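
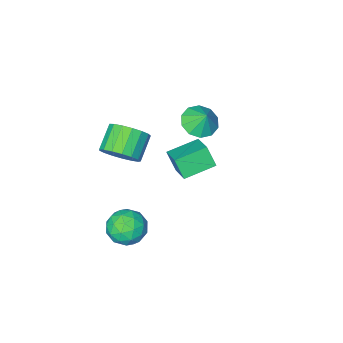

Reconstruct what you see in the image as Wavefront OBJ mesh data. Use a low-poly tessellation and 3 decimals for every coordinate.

v 3.58 -1.907 1.749
v 4.303 -2.463 2.134
v 3.343 -3.129 2.975
v 2.62 -2.573 2.591
v 4.289 -2.084 2.418
v 3.328 -2.75 3.259
v 4.112 -1.664 2.548
v 3.152 -2.33 3.39
v 3.813 -1.3 2.496
v 2.853 -1.966 3.337
v 3.461 -1.075 2.273
v 2.501 -1.741 3.114
v 3.137 -1.04 1.929
v 2.176 -1.706 2.771
v 2.913 -1.204 1.545
v 1.953 -1.87 2.386
v 2.843 -1.529 1.207
v 1.883 -2.195 2.048
v 2.941 -1.941 0.994
v 1.981 -2.607 1.835
v 3.186 -2.344 0.953
v 2.226 -3.01 1.795
v 3.521 -2.648 1.095
v 2.561 -3.314 1.937
v 3.87 -2.782 1.387
v 2.909 -3.448 2.229
v 4.152 -2.715 1.762
v 3.192 -3.381 2.603
v -2.108 -3.957 -0.339
v -1.25 -3.591 -0.567
v -2.112 -3.363 0.599
v -1.668 -3.236 -0.794
v -2.253 -3.156 -0.847
v -2.783 -3.383 -0.706
v -3.055 -3.829 -0.425
v -2.965 -4.324 -0.11
v -2.547 -4.679 0.117
v -1.962 -4.758 0.17
v -1.432 -4.532 0.029
v -1.16 -4.086 -0.252
v 3.684 -0.687 -3.91
v 4.443 -0.658 -3.198
v 2.897 -1.882 -3.022
v 3.656 -1.853 -2.31
v 3.006 -1.047 -2.411
v 3.492 -0.308 -2.96
v 3.848 -2.232 -3.26
v 4.334 -1.493 -3.809
v 4.544 -1.612 -2.797
v 4.024 -0.88 -2.272
v 3.316 -1.66 -3.948
v 2.796 -0.928 -3.423
v 4.132 -0.567 -3.632
v 3.208 -1.973 -2.588
v 2.825 -1.499 -2.647
v 3.271 -1.481 -2.229
v 3.573 -0.362 -3.492
v 4.019 -0.344 -3.074
v 3.175 -0.573 -2.611
v 3.321 -2.196 -3.146
v 3.767 -2.178 -2.728
v 4.069 -1.059 -3.991
v 4.515 -1.041 -3.573
v 4.165 -1.967 -3.609
v 4.638 -1.111 -2.978
v 4.176 -1.814 -2.455
v 4.289 -2.037 -3.014
v 4.574 -1.603 -3.337
v 4.332 -0.681 -2.669
v 3.87 -1.383 -2.147
v 3.487 -0.909 -2.206
v 3.773 -0.475 -2.529
v 4.392 -1.242 -2.433
v 3.47 -1.157 -4.073
v 3.008 -1.859 -3.551
v 3.567 -2.065 -3.691
v 3.853 -1.631 -4.014
v 3.164 -0.726 -3.765
v 2.702 -1.429 -3.242
v 2.766 -0.937 -2.883
v 3.051 -0.503 -3.206
v 2.948 -1.298 -3.787
v 0.353 0.34 1.757
v 0.494 -0.213 2.721
v 0.756 1.627 2.437
v 0.897 1.073 3.4
v 1.863 0.067 1.38
v 2.004 -0.487 2.343
v 2.266 1.353 2.059
v 2.407 0.8 3.023
f 2 1 5
f 2 5 3
f 3 5 6
f 3 6 4
f 5 1 7
f 5 7 6
f 6 7 8
f 6 8 4
f 7 1 9
f 7 9 8
f 8 9 10
f 8 10 4
f 9 1 11
f 9 11 10
f 10 11 12
f 10 12 4
f 11 1 13
f 11 13 12
f 12 13 14
f 12 14 4
f 13 1 15
f 13 15 14
f 14 15 16
f 14 16 4
f 15 1 17
f 15 17 16
f 16 17 18
f 16 18 4
f 17 1 19
f 17 19 18
f 18 19 20
f 18 20 4
f 19 1 21
f 19 21 20
f 20 21 22
f 20 22 4
f 21 1 23
f 21 23 22
f 22 23 24
f 22 24 4
f 23 1 25
f 23 25 24
f 24 25 26
f 24 26 4
f 25 1 27
f 25 27 26
f 26 27 28
f 26 28 4
f 27 1 2
f 27 2 28
f 28 2 3
f 28 3 4
f 30 29 32
f 30 32 31
f 32 29 33
f 32 33 31
f 33 29 34
f 33 34 31
f 34 29 35
f 34 35 31
f 35 29 36
f 35 36 31
f 36 29 37
f 36 37 31
f 37 29 38
f 37 38 31
f 38 29 39
f 38 39 31
f 39 29 40
f 39 40 31
f 40 29 30
f 40 30 31
f 41 78 57
f 78 52 81
f 57 81 46
f 78 81 57
f 41 57 53
f 57 46 58
f 53 58 42
f 57 58 53
f 41 53 62
f 53 42 63
f 62 63 48
f 53 63 62
f 41 62 74
f 62 48 77
f 74 77 51
f 62 77 74
f 41 74 78
f 74 51 82
f 78 82 52
f 74 82 78
f 42 58 69
f 58 46 72
f 69 72 50
f 58 72 69
f 46 81 59
f 81 52 80
f 59 80 45
f 81 80 59
f 52 82 79
f 82 51 75
f 79 75 43
f 82 75 79
f 51 77 76
f 77 48 64
f 76 64 47
f 77 64 76
f 48 63 68
f 63 42 65
f 68 65 49
f 63 65 68
f 44 70 56
f 70 50 71
f 56 71 45
f 70 71 56
f 44 56 54
f 56 45 55
f 54 55 43
f 56 55 54
f 44 54 61
f 54 43 60
f 61 60 47
f 54 60 61
f 44 61 66
f 61 47 67
f 66 67 49
f 61 67 66
f 44 66 70
f 66 49 73
f 70 73 50
f 66 73 70
f 45 71 59
f 71 50 72
f 59 72 46
f 71 72 59
f 43 55 79
f 55 45 80
f 79 80 52
f 55 80 79
f 47 60 76
f 60 43 75
f 76 75 51
f 60 75 76
f 49 67 68
f 67 47 64
f 68 64 48
f 67 64 68
f 50 73 69
f 73 49 65
f 69 65 42
f 73 65 69
f 84 86 83
f 87 84 83
f 83 86 85
f 85 87 83
f 84 90 86
f 88 84 87
f 88 90 84
f 86 90 85
f 89 87 85
f 85 90 89
f 89 88 87
f 90 88 89



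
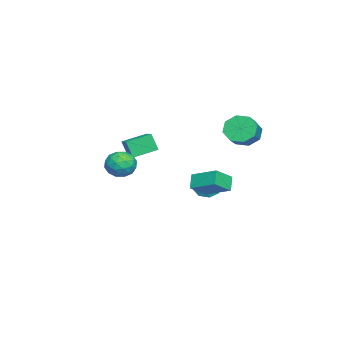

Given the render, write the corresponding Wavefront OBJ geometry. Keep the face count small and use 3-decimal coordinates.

v -3.263 3.646 1.121
v -2.833 3.205 0.346
v -1.666 3.154 1.024
v -2.097 3.594 1.799
v -2.782 3.96 0.316
v -1.615 3.909 0.993
v -3.013 4.531 0.757
v -1.846 4.48 1.434
v -3.391 4.584 1.411
v -2.224 4.532 2.089
v -3.694 4.086 1.896
v -2.527 4.035 2.574
v -3.745 3.331 1.927
v -2.578 3.28 2.604
v -3.514 2.76 1.486
v -2.347 2.709 2.163
v -3.136 2.708 0.831
v -1.969 2.656 1.509
v -3.545 -3.113 -1.465
v -3.657 -3.554 -0.344
v -4.498 -1.899 -1.082
v -4.611 -2.341 0.038
v -2.869 -2.659 -1.218
v -2.982 -3.101 -0.098
v -3.823 -1.446 -0.836
v -3.935 -1.887 0.285
v 3.282 2.184 0.223
v 3.813 3.615 0.849
v 2.398 2.833 -0.511
v 2.929 4.264 0.114
v 3.931 2.256 -0.494
v 4.462 3.687 0.131
v 3.047 2.905 -1.229
v 3.578 4.336 -0.603
v 1.32 -1.842 0.271
v 1.861 -1.191 -0.128
v 2.539 -2.709 0.508
v 3.08 -2.058 0.109
v 2.679 -1.889 0.938
v 1.926 -1.354 0.791
v 2.474 -2.546 -0.411
v 1.721 -2.011 -0.558
v 2.574 -1.626 -0.55
v 2.701 -1.22 0.284
v 1.699 -2.68 0.096
v 1.826 -2.274 0.93
v 1.484 -1.441 0.051
v 2.916 -2.459 0.329
v 2.681 -2.36 0.816
v 2.999 -1.977 0.582
v 1.522 -1.536 0.591
v 1.839 -1.153 0.356
v 2.32 -1.564 0.983
v 2.561 -2.747 0.024
v 2.878 -2.364 -0.211
v 1.401 -1.923 -0.202
v 1.719 -1.54 -0.436
v 2.08 -2.336 -0.603
v 2.22 -1.314 -0.432
v 2.937 -1.823 -0.293
v 2.581 -2.11 -0.598
v 2.138 -1.796 -0.684
v 2.295 -1.075 0.058
v 3.011 -1.584 0.197
v 2.776 -1.485 0.684
v 2.333 -1.17 0.598
v 2.714 -1.331 -0.19
v 1.389 -2.316 0.183
v 2.105 -2.825 0.322
v 2.067 -2.73 -0.218
v 1.624 -2.415 -0.304
v 1.463 -2.077 0.673
v 2.18 -2.586 0.812
v 2.262 -2.104 1.064
v 1.819 -1.79 0.978
v 1.686 -2.569 0.57
v -3.269 1.502 -3.312
v -2.705 1.164 -3.767
v -2.511 1.658 -2.488
v -2.74 1.77 -3.849
v -3.085 2.219 -3.616
v -3.538 2.248 -3.205
v -3.833 1.841 -2.856
v -3.798 1.235 -2.774
v -3.453 0.786 -3.007
v -3 0.757 -3.419
f 2 1 5
f 2 5 3
f 3 5 6
f 3 6 4
f 5 1 7
f 5 7 6
f 6 7 8
f 6 8 4
f 7 1 9
f 7 9 8
f 8 9 10
f 8 10 4
f 9 1 11
f 9 11 10
f 10 11 12
f 10 12 4
f 11 1 13
f 11 13 12
f 12 13 14
f 12 14 4
f 13 1 15
f 13 15 14
f 14 15 16
f 14 16 4
f 15 1 17
f 15 17 16
f 16 17 18
f 16 18 4
f 17 1 2
f 17 2 18
f 18 2 3
f 18 3 4
f 20 22 19
f 23 20 19
f 19 22 21
f 21 23 19
f 20 26 22
f 24 20 23
f 24 26 20
f 22 26 21
f 25 23 21
f 21 26 25
f 25 24 23
f 26 24 25
f 28 30 27
f 31 28 27
f 27 30 29
f 29 31 27
f 28 34 30
f 32 28 31
f 32 34 28
f 30 34 29
f 33 31 29
f 29 34 33
f 33 32 31
f 34 32 33
f 35 72 51
f 72 46 75
f 51 75 40
f 72 75 51
f 35 51 47
f 51 40 52
f 47 52 36
f 51 52 47
f 35 47 56
f 47 36 57
f 56 57 42
f 47 57 56
f 35 56 68
f 56 42 71
f 68 71 45
f 56 71 68
f 35 68 72
f 68 45 76
f 72 76 46
f 68 76 72
f 36 52 63
f 52 40 66
f 63 66 44
f 52 66 63
f 40 75 53
f 75 46 74
f 53 74 39
f 75 74 53
f 46 76 73
f 76 45 69
f 73 69 37
f 76 69 73
f 45 71 70
f 71 42 58
f 70 58 41
f 71 58 70
f 42 57 62
f 57 36 59
f 62 59 43
f 57 59 62
f 38 64 50
f 64 44 65
f 50 65 39
f 64 65 50
f 38 50 48
f 50 39 49
f 48 49 37
f 50 49 48
f 38 48 55
f 48 37 54
f 55 54 41
f 48 54 55
f 38 55 60
f 55 41 61
f 60 61 43
f 55 61 60
f 38 60 64
f 60 43 67
f 64 67 44
f 60 67 64
f 39 65 53
f 65 44 66
f 53 66 40
f 65 66 53
f 37 49 73
f 49 39 74
f 73 74 46
f 49 74 73
f 41 54 70
f 54 37 69
f 70 69 45
f 54 69 70
f 43 61 62
f 61 41 58
f 62 58 42
f 61 58 62
f 44 67 63
f 67 43 59
f 63 59 36
f 67 59 63
f 78 77 80
f 78 80 79
f 80 77 81
f 80 81 79
f 81 77 82
f 81 82 79
f 82 77 83
f 82 83 79
f 83 77 84
f 83 84 79
f 84 77 85
f 84 85 79
f 85 77 86
f 85 86 79
f 86 77 78
f 86 78 79



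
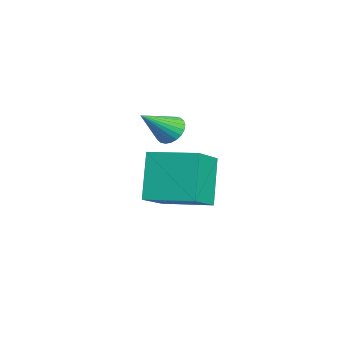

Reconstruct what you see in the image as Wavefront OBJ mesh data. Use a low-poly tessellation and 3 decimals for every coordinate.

v -0.977 3.27 0.979
v -0.638 2.684 1.24
v -1.922 2.616 0.74
v -1.583 2.03 1.001
v -1.786 2.562 1.451
v -1.202 2.966 1.599
v -1.358 2.334 0.381
v -0.774 2.738 0.529
v -0.873 2.106 0.87
v -1.138 2.246 1.531
v -1.422 3.054 0.449
v -1.687 3.194 1.11
v 0.492 1.503 2.548
v 1.902 0.622 3.489
v 1.379 3.157 2.768
v 2.789 2.277 3.709
v 1.491 1.203 0.771
v 2.901 0.323 1.712
v 2.378 2.858 0.991
v 3.788 1.977 1.932
v -1.381 1.961 3.035
v -0.829 1.899 2.661
v -0.799 0.799 4.085
v -0.756 2.087 2.828
v -0.779 2.255 3.027
v -0.893 2.378 3.227
v -1.082 2.438 3.398
v -1.316 2.425 3.514
v -1.56 2.342 3.556
v -1.777 2.2 3.52
v -1.933 2.022 3.41
v -2.006 1.835 3.243
v -1.983 1.667 3.044
v -1.869 1.543 2.844
v -1.68 1.483 2.673
v -1.446 1.496 2.557
v -1.202 1.58 2.514
v -0.985 1.721 2.551
f 1 12 6
f 1 6 2
f 1 2 8
f 1 8 11
f 1 11 12
f 2 6 10
f 6 12 5
f 12 11 3
f 11 8 7
f 8 2 9
f 4 10 5
f 4 5 3
f 4 3 7
f 4 7 9
f 4 9 10
f 5 10 6
f 3 5 12
f 7 3 11
f 9 7 8
f 10 9 2
f 14 16 13
f 17 14 13
f 13 16 15
f 15 17 13
f 14 20 16
f 18 14 17
f 18 20 14
f 16 20 15
f 19 17 15
f 15 20 19
f 19 18 17
f 20 18 19
f 22 21 24
f 22 24 23
f 24 21 25
f 24 25 23
f 25 21 26
f 25 26 23
f 26 21 27
f 26 27 23
f 27 21 28
f 27 28 23
f 28 21 29
f 28 29 23
f 29 21 30
f 29 30 23
f 30 21 31
f 30 31 23
f 31 21 32
f 31 32 23
f 32 21 33
f 32 33 23
f 33 21 34
f 33 34 23
f 34 21 35
f 34 35 23
f 35 21 36
f 35 36 23
f 36 21 37
f 36 37 23
f 37 21 38
f 37 38 23
f 38 21 22
f 38 22 23



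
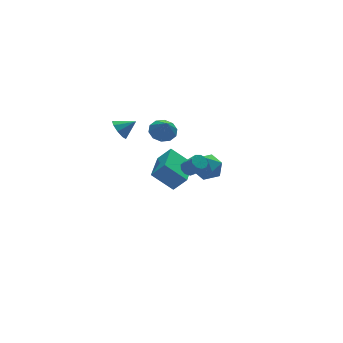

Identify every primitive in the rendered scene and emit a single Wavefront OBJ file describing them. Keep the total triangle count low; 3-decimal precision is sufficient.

v 3.552 -0.703 0.288
v 3.884 -1.09 1.122
v 2.836 -2.07 -0.062
v 3.168 -2.457 0.772
v 2.486 -1.757 0.796
v 2.928 -0.912 1.012
v 3.792 -2.248 0.048
v 4.234 -1.403 0.264
v 4.032 -2.045 0.974
v 3.225 -1.742 1.436
v 3.495 -1.418 -0.376
v 2.688 -1.115 0.086
v 2.192 3.386 -3.071
v 2.867 2.904 -2.096
v 3.481 5.107 -3.112
v 4.155 4.625 -2.137
v 3.265 2.555 -4.223
v 3.939 2.073 -3.248
v 4.553 4.276 -4.264
v 5.228 3.794 -3.289
v 2.644 2.674 1.216
v 3.494 2.49 1.172
v 2.556 2.006 2.304
v 3.437 2.948 1.448
v 3.077 3.301 1.636
v 2.552 3.415 1.663
v 2.062 3.245 1.519
v 1.795 2.857 1.259
v 1.852 2.4 0.983
v 2.212 2.047 0.796
v 2.737 1.933 0.769
v 3.226 2.102 0.913
v -0.241 2.53 2.312
v 0.138 2.42 1.662
v 0.701 2.25 2.908
v 0.188 2.914 1.815
v 0.037 3.229 2.201
v -0.244 3.216 2.638
v -0.524 2.883 2.923
v -0.671 2.384 2.921
v -0.617 1.954 2.634
v -0.387 1.793 2.196
v -0.089 1.977 1.812
v 1.173 -3.428 2.369
v 1.651 -3.222 2.373
v 1.964 -3.965 3.315
v 1.487 -4.172 3.311
v 1.437 -3.038 2.59
v 1.75 -3.781 3.532
v 1.1 -3.037 2.703
v 1.413 -3.78 3.645
v 0.797 -3.218 2.66
v 1.11 -3.962 3.602
v 0.671 -3.499 2.481
v 0.984 -4.242 3.423
v 0.779 -3.746 2.249
v 1.092 -4.489 3.191
v 1.073 -3.845 2.074
v 1.386 -4.588 3.016
v 1.413 -3.749 2.037
v 1.726 -4.492 2.979
v 1.641 -3.503 2.155
v 1.954 -4.246 3.097
f 1 12 6
f 1 6 2
f 1 2 8
f 1 8 11
f 1 11 12
f 2 6 10
f 6 12 5
f 12 11 3
f 11 8 7
f 8 2 9
f 4 10 5
f 4 5 3
f 4 3 7
f 4 7 9
f 4 9 10
f 5 10 6
f 3 5 12
f 7 3 11
f 9 7 8
f 10 9 2
f 14 16 13
f 17 14 13
f 13 16 15
f 15 17 13
f 14 20 16
f 18 14 17
f 18 20 14
f 16 20 15
f 19 17 15
f 15 20 19
f 19 18 17
f 20 18 19
f 22 21 24
f 22 24 23
f 24 21 25
f 24 25 23
f 25 21 26
f 25 26 23
f 26 21 27
f 26 27 23
f 27 21 28
f 27 28 23
f 28 21 29
f 28 29 23
f 29 21 30
f 29 30 23
f 30 21 31
f 30 31 23
f 31 21 32
f 31 32 23
f 32 21 22
f 32 22 23
f 34 33 36
f 34 36 35
f 36 33 37
f 36 37 35
f 37 33 38
f 37 38 35
f 38 33 39
f 38 39 35
f 39 33 40
f 39 40 35
f 40 33 41
f 40 41 35
f 41 33 42
f 41 42 35
f 42 33 43
f 42 43 35
f 43 33 34
f 43 34 35
f 45 44 48
f 45 48 46
f 46 48 49
f 46 49 47
f 48 44 50
f 48 50 49
f 49 50 51
f 49 51 47
f 50 44 52
f 50 52 51
f 51 52 53
f 51 53 47
f 52 44 54
f 52 54 53
f 53 54 55
f 53 55 47
f 54 44 56
f 54 56 55
f 55 56 57
f 55 57 47
f 56 44 58
f 56 58 57
f 57 58 59
f 57 59 47
f 58 44 60
f 58 60 59
f 59 60 61
f 59 61 47
f 60 44 62
f 60 62 61
f 61 62 63
f 61 63 47
f 62 44 45
f 62 45 63
f 63 45 46
f 63 46 47



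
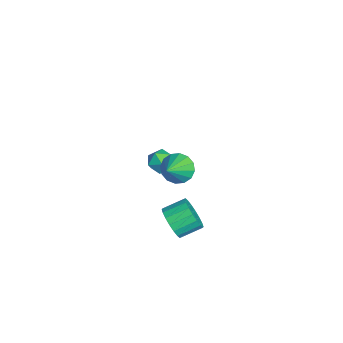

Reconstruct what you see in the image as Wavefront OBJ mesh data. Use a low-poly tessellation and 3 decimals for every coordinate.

v 3.01 0.808 3.561
v 3.528 1.375 3.302
v 4.07 0.232 4.419
v 3.345 1.542 3.64
v 3.073 1.512 3.958
v 2.783 1.294 4.169
v 2.555 0.946 4.217
v 2.448 0.561 4.09
v 2.492 0.242 3.821
v 2.675 0.075 3.482
v 2.948 0.105 3.165
v 3.237 0.323 2.954
v 3.466 0.671 2.906
v 3.572 1.056 3.033
v 1.937 0.613 -1.509
v 2.31 0.325 -0.742
v 2.117 1.4 -0.245
v 1.743 1.687 -1.011
v 2.623 0.474 -0.944
v 2.43 1.549 -0.446
v 2.8 0.651 -1.257
v 2.607 1.726 -0.759
v 2.805 0.82 -1.62
v 2.612 1.895 -1.122
v 2.639 0.948 -1.961
v 2.446 2.023 -1.463
v 2.333 1.01 -2.212
v 2.14 2.084 -1.715
v 1.949 0.993 -2.325
v 1.756 2.067 -1.827
v 1.563 0.9 -2.275
v 1.37 1.975 -1.778
v 1.25 0.751 -2.074
v 1.057 1.826 -1.576
v 1.073 0.574 -1.761
v 0.88 1.649 -1.263
v 1.068 0.405 -1.398
v 0.875 1.48 -0.9
v 1.234 0.277 -1.057
v 1.041 1.352 -0.559
v 1.54 0.216 -0.805
v 1.347 1.29 -0.308
v 1.924 0.233 -0.693
v 1.731 1.307 -0.195
v -3.601 0.645 -1.055
v -2.941 1.01 -0.915
v -3.079 0.07 -2.025
v -2.419 0.435 -1.885
v -2.67 -0.102 -1.398
v -2.993 0.253 -0.799
v -3.027 0.827 -2.141
v -3.35 1.182 -1.542
v -2.586 1.123 -1.587
v -2.365 0.548 -1.127
v -3.655 0.532 -1.813
v -3.434 -0.043 -1.353
f 2 1 4
f 2 4 3
f 4 1 5
f 4 5 3
f 5 1 6
f 5 6 3
f 6 1 7
f 6 7 3
f 7 1 8
f 7 8 3
f 8 1 9
f 8 9 3
f 9 1 10
f 9 10 3
f 10 1 11
f 10 11 3
f 11 1 12
f 11 12 3
f 12 1 13
f 12 13 3
f 13 1 14
f 13 14 3
f 14 1 2
f 14 2 3
f 16 15 19
f 16 19 17
f 17 19 20
f 17 20 18
f 19 15 21
f 19 21 20
f 20 21 22
f 20 22 18
f 21 15 23
f 21 23 22
f 22 23 24
f 22 24 18
f 23 15 25
f 23 25 24
f 24 25 26
f 24 26 18
f 25 15 27
f 25 27 26
f 26 27 28
f 26 28 18
f 27 15 29
f 27 29 28
f 28 29 30
f 28 30 18
f 29 15 31
f 29 31 30
f 30 31 32
f 30 32 18
f 31 15 33
f 31 33 32
f 32 33 34
f 32 34 18
f 33 15 35
f 33 35 34
f 34 35 36
f 34 36 18
f 35 15 37
f 35 37 36
f 36 37 38
f 36 38 18
f 37 15 39
f 37 39 38
f 38 39 40
f 38 40 18
f 39 15 41
f 39 41 40
f 40 41 42
f 40 42 18
f 41 15 43
f 41 43 42
f 42 43 44
f 42 44 18
f 43 15 16
f 43 16 44
f 44 16 17
f 44 17 18
f 45 56 50
f 45 50 46
f 45 46 52
f 45 52 55
f 45 55 56
f 46 50 54
f 50 56 49
f 56 55 47
f 55 52 51
f 52 46 53
f 48 54 49
f 48 49 47
f 48 47 51
f 48 51 53
f 48 53 54
f 49 54 50
f 47 49 56
f 51 47 55
f 53 51 52
f 54 53 46



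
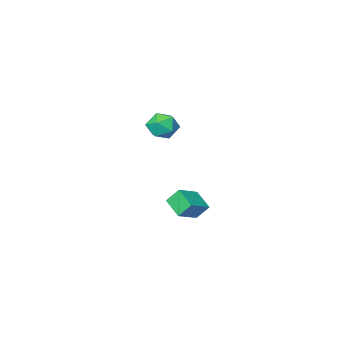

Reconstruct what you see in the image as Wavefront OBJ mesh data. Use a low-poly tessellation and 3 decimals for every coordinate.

v 1.066 4.191 3.656
v 1.596 4.269 4.56
v 2.324 3.251 3
v 2.854 3.329 3.904
v 1.969 2.763 3.861
v 1.192 3.344 4.266
v 2.728 4.176 3.294
v 1.951 4.757 3.699
v 2.624 4.26 4.337
v 2.154 3.387 4.687
v 1.766 4.133 2.873
v 1.296 3.26 3.223
v -1.166 1.098 -4.28
v -1.745 1.605 -3.333
v -1.169 2.445 -5.004
v -1.748 2.953 -4.058
v 0.348 1.487 -3.562
v -0.231 1.995 -2.616
v 0.345 2.835 -4.287
v -0.234 3.342 -3.34
f 1 12 6
f 1 6 2
f 1 2 8
f 1 8 11
f 1 11 12
f 2 6 10
f 6 12 5
f 12 11 3
f 11 8 7
f 8 2 9
f 4 10 5
f 4 5 3
f 4 3 7
f 4 7 9
f 4 9 10
f 5 10 6
f 3 5 12
f 7 3 11
f 9 7 8
f 10 9 2
f 14 16 13
f 17 14 13
f 13 16 15
f 15 17 13
f 14 20 16
f 18 14 17
f 18 20 14
f 16 20 15
f 19 17 15
f 15 20 19
f 19 18 17
f 20 18 19



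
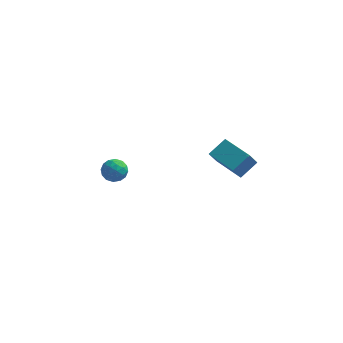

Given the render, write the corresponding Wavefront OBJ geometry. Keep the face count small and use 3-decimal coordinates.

v 1.38 0.513 3.04
v 1.126 0.115 3.759
v 1.94 1.171 3.602
v 1.686 0.772 4.32
v 2.614 -0.452 2.94
v 2.36 -0.851 3.658
v 3.174 0.205 3.501
v 2.92 -0.193 4.22
v -3.582 2.121 0.716
v -3.012 1.958 0.472
v -3.728 1.142 1.028
v -3.158 0.979 0.784
v -3.189 1.358 1.3
v -3.099 1.963 1.107
v -3.641 1.137 0.393
v -3.551 1.742 0.2
v -3.048 1.35 0.272
v -2.769 1.487 0.833
v -3.971 1.613 0.667
v -3.692 1.75 1.228
v -3.284 2.125 0.567
v -3.456 0.975 0.933
v -3.474 1.197 1.237
v -3.139 1.102 1.093
v -3.335 2.129 0.94
v -3 2.033 0.797
v -3.104 1.68 1.283
v -3.74 1.067 0.703
v -3.405 0.971 0.56
v -3.601 1.998 0.407
v -3.266 1.903 0.263
v -3.636 1.42 0.217
v -2.971 1.672 0.305
v -3.056 1.097 0.489
v -3.34 1.189 0.259
v -3.287 1.545 0.146
v -2.806 1.753 0.635
v -2.892 1.177 0.818
v -2.91 1.4 1.122
v -2.857 1.756 1.009
v -2.828 1.395 0.518
v -3.848 1.923 0.682
v -3.934 1.347 0.865
v -3.883 1.344 0.491
v -3.83 1.7 0.378
v -3.684 2.003 1.011
v -3.769 1.428 1.195
v -3.453 1.555 1.354
v -3.4 1.911 1.241
v -3.912 1.705 0.982
f 2 4 1
f 5 2 1
f 1 4 3
f 3 5 1
f 2 8 4
f 6 2 5
f 6 8 2
f 4 8 3
f 7 5 3
f 3 8 7
f 7 6 5
f 8 6 7
f 9 46 25
f 46 20 49
f 25 49 14
f 46 49 25
f 9 25 21
f 25 14 26
f 21 26 10
f 25 26 21
f 9 21 30
f 21 10 31
f 30 31 16
f 21 31 30
f 9 30 42
f 30 16 45
f 42 45 19
f 30 45 42
f 9 42 46
f 42 19 50
f 46 50 20
f 42 50 46
f 10 26 37
f 26 14 40
f 37 40 18
f 26 40 37
f 14 49 27
f 49 20 48
f 27 48 13
f 49 48 27
f 20 50 47
f 50 19 43
f 47 43 11
f 50 43 47
f 19 45 44
f 45 16 32
f 44 32 15
f 45 32 44
f 16 31 36
f 31 10 33
f 36 33 17
f 31 33 36
f 12 38 24
f 38 18 39
f 24 39 13
f 38 39 24
f 12 24 22
f 24 13 23
f 22 23 11
f 24 23 22
f 12 22 29
f 22 11 28
f 29 28 15
f 22 28 29
f 12 29 34
f 29 15 35
f 34 35 17
f 29 35 34
f 12 34 38
f 34 17 41
f 38 41 18
f 34 41 38
f 13 39 27
f 39 18 40
f 27 40 14
f 39 40 27
f 11 23 47
f 23 13 48
f 47 48 20
f 23 48 47
f 15 28 44
f 28 11 43
f 44 43 19
f 28 43 44
f 17 35 36
f 35 15 32
f 36 32 16
f 35 32 36
f 18 41 37
f 41 17 33
f 37 33 10
f 41 33 37



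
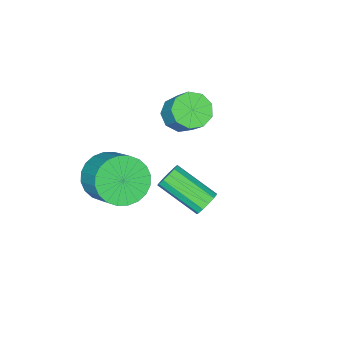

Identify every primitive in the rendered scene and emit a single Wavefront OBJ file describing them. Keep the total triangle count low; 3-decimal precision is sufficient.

v 3.005 -3.177 -2.805
v 3.636 -2.829 -3.514
v 4.046 -1.636 -2.563
v 3.415 -1.983 -1.855
v 3.303 -2.64 -3.607
v 3.714 -1.447 -2.657
v 2.925 -2.532 -3.579
v 3.336 -1.339 -2.628
v 2.559 -2.523 -3.433
v 2.97 -1.33 -2.482
v 2.261 -2.613 -3.192
v 2.672 -1.42 -2.241
v 2.076 -2.788 -2.891
v 2.487 -1.595 -1.94
v 2.033 -3.023 -2.578
v 2.443 -1.83 -1.627
v 2.137 -3.282 -2.299
v 2.548 -2.088 -1.348
v 2.374 -3.524 -2.097
v 2.784 -2.331 -1.146
v 2.706 -3.713 -2.003
v 3.117 -2.52 -1.053
v 3.084 -3.821 -2.032
v 3.495 -2.628 -1.081
v 3.45 -3.83 -2.178
v 3.861 -2.637 -1.227
v 3.748 -3.74 -2.419
v 4.159 -2.547 -1.468
v 3.933 -3.565 -2.72
v 4.344 -2.372 -1.769
v 3.977 -3.33 -3.033
v 4.387 -2.137 -2.082
v 3.872 -3.072 -3.312
v 4.283 -1.878 -2.361
v 0.091 -2.509 -0.774
v 0.827 -2.545 -0.959
v 1.105 -1.747 -0.011
v 0.369 -1.711 0.174
v 0.598 -2.157 -1.218
v 0.875 -1.359 -0.27
v 0.131 -1.934 -1.27
v 0.409 -1.136 -0.321
v -0.354 -1.98 -1.089
v -0.077 -1.182 -0.141
v -0.631 -2.273 -0.761
v -0.354 -1.475 0.187
v -0.57 -2.677 -0.439
v -0.293 -1.879 0.509
v -0.2 -3.002 -0.274
v 0.078 -2.204 0.674
v 0.307 -3.096 -0.343
v 0.585 -2.299 0.605
v 0.713 -2.916 -0.614
v 0.99 -2.118 0.335
v 3.025 1.583 -0.76
v 3.443 1.533 -1.047
v 3.834 0.107 -0.227
v 3.415 0.157 0.06
v 3.521 1.686 -0.816
v 3.912 0.261 0.003
v 3.441 1.807 -0.568
v 3.831 0.382 0.252
v 3.228 1.856 -0.381
v 3.619 0.431 0.439
v 2.951 1.819 -0.314
v 3.342 0.394 0.506
v 2.698 1.707 -0.389
v 3.089 0.281 0.431
v 2.548 1.555 -0.581
v 2.939 0.13 0.239
v 2.549 1.412 -0.83
v 2.94 -0.013 -0.011
v 2.702 1.323 -1.057
v 3.092 -0.102 -0.237
v 2.957 1.317 -1.19
v 3.347 -0.109 -0.37
v 3.233 1.395 -1.186
v 3.624 -0.03 -0.366
f 2 1 5
f 2 5 3
f 3 5 6
f 3 6 4
f 5 1 7
f 5 7 6
f 6 7 8
f 6 8 4
f 7 1 9
f 7 9 8
f 8 9 10
f 8 10 4
f 9 1 11
f 9 11 10
f 10 11 12
f 10 12 4
f 11 1 13
f 11 13 12
f 12 13 14
f 12 14 4
f 13 1 15
f 13 15 14
f 14 15 16
f 14 16 4
f 15 1 17
f 15 17 16
f 16 17 18
f 16 18 4
f 17 1 19
f 17 19 18
f 18 19 20
f 18 20 4
f 19 1 21
f 19 21 20
f 20 21 22
f 20 22 4
f 21 1 23
f 21 23 22
f 22 23 24
f 22 24 4
f 23 1 25
f 23 25 24
f 24 25 26
f 24 26 4
f 25 1 27
f 25 27 26
f 26 27 28
f 26 28 4
f 27 1 29
f 27 29 28
f 28 29 30
f 28 30 4
f 29 1 31
f 29 31 30
f 30 31 32
f 30 32 4
f 31 1 33
f 31 33 32
f 32 33 34
f 32 34 4
f 33 1 2
f 33 2 34
f 34 2 3
f 34 3 4
f 36 35 39
f 36 39 37
f 37 39 40
f 37 40 38
f 39 35 41
f 39 41 40
f 40 41 42
f 40 42 38
f 41 35 43
f 41 43 42
f 42 43 44
f 42 44 38
f 43 35 45
f 43 45 44
f 44 45 46
f 44 46 38
f 45 35 47
f 45 47 46
f 46 47 48
f 46 48 38
f 47 35 49
f 47 49 48
f 48 49 50
f 48 50 38
f 49 35 51
f 49 51 50
f 50 51 52
f 50 52 38
f 51 35 53
f 51 53 52
f 52 53 54
f 52 54 38
f 53 35 36
f 53 36 54
f 54 36 37
f 54 37 38
f 56 55 59
f 56 59 57
f 57 59 60
f 57 60 58
f 59 55 61
f 59 61 60
f 60 61 62
f 60 62 58
f 61 55 63
f 61 63 62
f 62 63 64
f 62 64 58
f 63 55 65
f 63 65 64
f 64 65 66
f 64 66 58
f 65 55 67
f 65 67 66
f 66 67 68
f 66 68 58
f 67 55 69
f 67 69 68
f 68 69 70
f 68 70 58
f 69 55 71
f 69 71 70
f 70 71 72
f 70 72 58
f 71 55 73
f 71 73 72
f 72 73 74
f 72 74 58
f 73 55 75
f 73 75 74
f 74 75 76
f 74 76 58
f 75 55 77
f 75 77 76
f 76 77 78
f 76 78 58
f 77 55 56
f 77 56 78
f 78 56 57
f 78 57 58



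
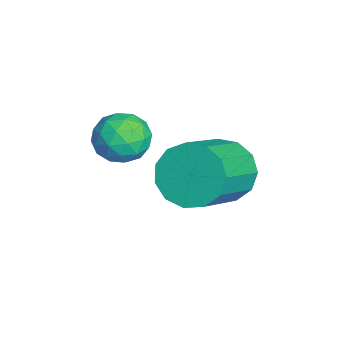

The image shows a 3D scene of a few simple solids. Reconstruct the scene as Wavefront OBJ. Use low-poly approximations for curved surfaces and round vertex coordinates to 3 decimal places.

v -1.219 2.492 -1.605
v -0.678 2.283 -2.528
v 0.88 1.239 -1.378
v 0.339 1.448 -0.455
v -0.469 2.823 -2.322
v 1.09 1.779 -1.173
v -0.497 3.257 -1.889
v 1.062 2.213 -0.74
v -0.755 3.449 -1.365
v 0.804 2.405 -0.216
v -1.16 3.336 -0.918
v 0.398 2.292 0.231
v -1.584 2.956 -0.688
v -0.026 1.912 0.461
v -1.892 2.428 -0.75
v -0.334 1.384 0.4
v -1.987 1.921 -1.082
v -0.428 0.877 0.067
v -1.838 1.595 -1.581
v -0.279 0.551 -0.432
v -1.492 1.553 -2.087
v 0.067 0.509 -0.938
v -1.06 1.81 -2.44
v 0.499 0.766 -1.291
v -1.236 0.351 0.623
v -0.498 0.382 0.1
v -1.362 -1.082 0.36
v -0.624 -1.051 -0.163
v -0.55 -0.937 0.731
v -0.472 -0.051 0.894
v -1.388 -0.649 -0.434
v -1.31 0.237 -0.271
v -0.592 -0.236 -0.553
v -0.075 -0.414 0.167
v -1.785 -0.286 0.293
v -1.268 -0.464 1.013
v -0.856 0.493 0.385
v -1.004 -1.193 0.075
v -0.961 -1.125 0.601
v -0.527 -1.107 0.294
v -0.841 0.238 0.851
v -0.407 0.256 0.544
v -0.438 -0.519 0.915
v -1.453 -0.956 -0.084
v -1.019 -0.938 -0.391
v -1.333 0.407 0.166
v -0.899 0.425 -0.141
v -1.422 -0.181 -0.455
v -0.478 0.147 -0.306
v -0.552 -0.695 -0.461
v -1 -0.459 -0.62
v -0.955 0.062 -0.525
v -0.173 0.043 0.117
v -0.248 -0.8 -0.038
v -0.204 -0.732 0.488
v -0.158 -0.211 0.583
v -0.229 -0.321 -0.267
v -1.612 0.1 0.498
v -1.687 -0.743 0.343
v -1.702 -0.489 -0.123
v -1.656 0.032 -0.028
v -1.308 -0.005 0.921
v -1.382 -0.847 0.766
v -0.905 -0.762 0.985
v -0.86 -0.241 1.08
v -1.631 -0.379 0.727
f 2 1 5
f 2 5 3
f 3 5 6
f 3 6 4
f 5 1 7
f 5 7 6
f 6 7 8
f 6 8 4
f 7 1 9
f 7 9 8
f 8 9 10
f 8 10 4
f 9 1 11
f 9 11 10
f 10 11 12
f 10 12 4
f 11 1 13
f 11 13 12
f 12 13 14
f 12 14 4
f 13 1 15
f 13 15 14
f 14 15 16
f 14 16 4
f 15 1 17
f 15 17 16
f 16 17 18
f 16 18 4
f 17 1 19
f 17 19 18
f 18 19 20
f 18 20 4
f 19 1 21
f 19 21 20
f 20 21 22
f 20 22 4
f 21 1 23
f 21 23 22
f 22 23 24
f 22 24 4
f 23 1 2
f 23 2 24
f 24 2 3
f 24 3 4
f 25 62 41
f 62 36 65
f 41 65 30
f 62 65 41
f 25 41 37
f 41 30 42
f 37 42 26
f 41 42 37
f 25 37 46
f 37 26 47
f 46 47 32
f 37 47 46
f 25 46 58
f 46 32 61
f 58 61 35
f 46 61 58
f 25 58 62
f 58 35 66
f 62 66 36
f 58 66 62
f 26 42 53
f 42 30 56
f 53 56 34
f 42 56 53
f 30 65 43
f 65 36 64
f 43 64 29
f 65 64 43
f 36 66 63
f 66 35 59
f 63 59 27
f 66 59 63
f 35 61 60
f 61 32 48
f 60 48 31
f 61 48 60
f 32 47 52
f 47 26 49
f 52 49 33
f 47 49 52
f 28 54 40
f 54 34 55
f 40 55 29
f 54 55 40
f 28 40 38
f 40 29 39
f 38 39 27
f 40 39 38
f 28 38 45
f 38 27 44
f 45 44 31
f 38 44 45
f 28 45 50
f 45 31 51
f 50 51 33
f 45 51 50
f 28 50 54
f 50 33 57
f 54 57 34
f 50 57 54
f 29 55 43
f 55 34 56
f 43 56 30
f 55 56 43
f 27 39 63
f 39 29 64
f 63 64 36
f 39 64 63
f 31 44 60
f 44 27 59
f 60 59 35
f 44 59 60
f 33 51 52
f 51 31 48
f 52 48 32
f 51 48 52
f 34 57 53
f 57 33 49
f 53 49 26
f 57 49 53



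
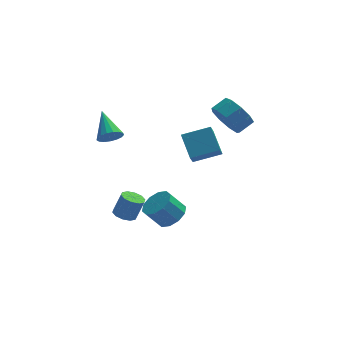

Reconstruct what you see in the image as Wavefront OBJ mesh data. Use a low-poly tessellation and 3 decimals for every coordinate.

v -2.469 -0.207 2.867
v -1.862 0.103 2.607
v -2.811 1.307 3.873
v -2.109 0.198 2.379
v -2.438 0.201 2.263
v -2.775 0.11 2.285
v -3.041 -0.054 2.441
v -3.177 -0.253 2.695
v -3.15 -0.441 2.988
v -2.967 -0.576 3.253
v -2.67 -0.626 3.43
v -2.327 -0.581 3.478
v -2.017 -0.45 3.387
v -1.81 -0.263 3.176
v -1.754 -0.064 2.894
v 1.504 -1.872 2.146
v 1.149 -0.65 3.115
v 1.714 -1.184 1.354
v 1.358 0.039 2.323
v 3.042 -1.799 2.617
v 2.686 -0.576 3.586
v 3.251 -1.11 1.825
v 2.896 0.112 2.794
v -1.783 0.166 -3.577
v -1.226 -0.201 -3.755
v -0.741 -0.073 -2.501
v -1.297 0.294 -2.323
v -1.142 0.21 -3.829
v -0.657 0.339 -2.576
v -1.303 0.605 -3.807
v -0.817 0.733 -2.554
v -1.647 0.831 -3.697
v -1.161 0.96 -2.444
v -2.043 0.804 -3.541
v -1.557 0.932 -2.288
v -2.339 0.533 -3.399
v -1.854 0.661 -2.145
v -2.423 0.121 -3.324
v -1.938 0.25 -2.071
v -2.263 -0.273 -3.346
v -1.777 -0.145 -2.093
v -1.919 -0.5 -3.456
v -1.433 -0.371 -2.203
v -1.523 -0.472 -3.612
v -1.037 -0.344 -2.359
v 3.535 0.234 3.461
v 4.14 0.103 2.577
v 4.931 0.535 3.054
v 4.325 0.666 3.939
v 3.796 0.756 2.553
v 4.587 1.189 3.03
v 3.33 1.165 2.955
v 4.121 1.598 3.432
v 2.96 1.138 3.593
v 3.751 1.571 4.071
v 2.858 0.688 4.17
v 3.649 1.121 4.647
v 3.073 0.025 4.415
v 3.864 0.458 4.893
v 3.504 -0.54 4.214
v 4.295 -0.107 4.691
v 3.949 -0.744 3.661
v 4.74 -0.311 4.138
v 4.2 -0.49 3.014
v 4.991 -0.057 3.491
v 0.581 -1.656 -2.414
v 1.217 -2.162 -1.941
v 0.414 -2.191 -0.893
v -0.221 -1.684 -1.366
v 1.325 -1.6 -1.842
v 0.523 -1.629 -0.795
v 1.15 -1.059 -1.962
v 0.348 -1.088 -0.914
v 0.757 -0.746 -2.254
v -0.045 -0.775 -1.206
v 0.297 -0.781 -2.607
v -0.505 -0.809 -1.56
v -0.054 -1.149 -2.887
v -0.857 -1.178 -1.839
v -0.163 -1.711 -2.985
v -0.965 -1.74 -1.938
v 0.012 -2.252 -2.866
v -0.79 -2.281 -1.818
v 0.405 -2.565 -2.574
v -0.397 -2.594 -1.526
v 0.865 -2.531 -2.22
v 0.063 -2.559 -1.173
f 2 1 4
f 2 4 3
f 4 1 5
f 4 5 3
f 5 1 6
f 5 6 3
f 6 1 7
f 6 7 3
f 7 1 8
f 7 8 3
f 8 1 9
f 8 9 3
f 9 1 10
f 9 10 3
f 10 1 11
f 10 11 3
f 11 1 12
f 11 12 3
f 12 1 13
f 12 13 3
f 13 1 14
f 13 14 3
f 14 1 15
f 14 15 3
f 15 1 2
f 15 2 3
f 17 19 16
f 20 17 16
f 16 19 18
f 18 20 16
f 17 23 19
f 21 17 20
f 21 23 17
f 19 23 18
f 22 20 18
f 18 23 22
f 22 21 20
f 23 21 22
f 25 24 28
f 25 28 26
f 26 28 29
f 26 29 27
f 28 24 30
f 28 30 29
f 29 30 31
f 29 31 27
f 30 24 32
f 30 32 31
f 31 32 33
f 31 33 27
f 32 24 34
f 32 34 33
f 33 34 35
f 33 35 27
f 34 24 36
f 34 36 35
f 35 36 37
f 35 37 27
f 36 24 38
f 36 38 37
f 37 38 39
f 37 39 27
f 38 24 40
f 38 40 39
f 39 40 41
f 39 41 27
f 40 24 42
f 40 42 41
f 41 42 43
f 41 43 27
f 42 24 44
f 42 44 43
f 43 44 45
f 43 45 27
f 44 24 25
f 44 25 45
f 45 25 26
f 45 26 27
f 47 46 50
f 47 50 48
f 48 50 51
f 48 51 49
f 50 46 52
f 50 52 51
f 51 52 53
f 51 53 49
f 52 46 54
f 52 54 53
f 53 54 55
f 53 55 49
f 54 46 56
f 54 56 55
f 55 56 57
f 55 57 49
f 56 46 58
f 56 58 57
f 57 58 59
f 57 59 49
f 58 46 60
f 58 60 59
f 59 60 61
f 59 61 49
f 60 46 62
f 60 62 61
f 61 62 63
f 61 63 49
f 62 46 64
f 62 64 63
f 63 64 65
f 63 65 49
f 64 46 47
f 64 47 65
f 65 47 48
f 65 48 49
f 67 66 70
f 67 70 68
f 68 70 71
f 68 71 69
f 70 66 72
f 70 72 71
f 71 72 73
f 71 73 69
f 72 66 74
f 72 74 73
f 73 74 75
f 73 75 69
f 74 66 76
f 74 76 75
f 75 76 77
f 75 77 69
f 76 66 78
f 76 78 77
f 77 78 79
f 77 79 69
f 78 66 80
f 78 80 79
f 79 80 81
f 79 81 69
f 80 66 82
f 80 82 81
f 81 82 83
f 81 83 69
f 82 66 84
f 82 84 83
f 83 84 85
f 83 85 69
f 84 66 86
f 84 86 85
f 85 86 87
f 85 87 69
f 86 66 67
f 86 67 87
f 87 67 68
f 87 68 69



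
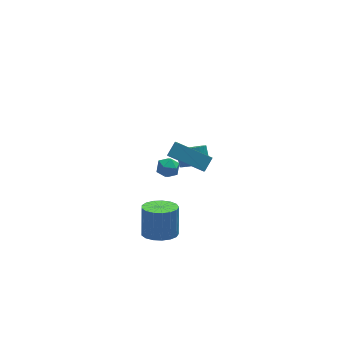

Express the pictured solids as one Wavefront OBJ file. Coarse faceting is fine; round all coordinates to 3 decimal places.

v 0.394 -0.448 -1.686
v 0.132 -1.238 -0.74
v -1.122 0.857 -1.016
v -1.385 0.067 -0.07
v 0.985 -0.027 -1.17
v 0.722 -0.817 -0.224
v -0.532 1.278 -0.5
v -0.794 0.488 0.446
v -2.395 -3.258 2.65
v -2.117 -3.478 3.184
v -3.323 -3.542 3.016
v -3.045 -3.762 3.55
v -3.062 -3.132 3.435
v -2.488 -2.956 3.208
v -2.952 -4.064 2.992
v -2.378 -3.888 2.765
v -2.461 -3.977 3.395
v -2.529 -3.401 3.669
v -2.911 -3.619 2.531
v -2.979 -3.043 2.805
v 1.026 2.37 -4.284
v 1.685 2.671 -4.667
v 1.774 3.43 -3.919
v 1.114 3.13 -3.536
v 1.451 2.837 -4.808
v 1.54 3.596 -4.059
v 1.151 2.932 -4.869
v 1.24 3.691 -4.12
v 0.833 2.941 -4.841
v 0.922 3.701 -4.092
v 0.544 2.864 -4.728
v 0.633 3.623 -3.979
v 0.328 2.711 -4.547
v 0.417 3.471 -3.799
v 0.218 2.507 -4.327
v 0.307 3.266 -3.578
v 0.231 2.282 -4.1
v 0.32 3.041 -3.352
v 0.366 2.07 -3.901
v 0.455 2.829 -3.153
v 0.6 1.904 -3.761
v 0.689 2.663 -3.012
v 0.9 1.809 -3.7
v 0.989 2.568 -2.951
v 1.218 1.799 -3.728
v 1.307 2.559 -2.979
v 1.507 1.877 -3.841
v 1.596 2.636 -3.092
v 1.723 2.029 -4.021
v 1.812 2.789 -3.273
v 1.833 2.234 -4.242
v 1.922 2.993 -3.493
v 1.82 2.459 -4.468
v 1.909 3.218 -3.72
v -3.308 -3.896 -1.967
v -2.676 -4.552 -1.78
v -2.401 -3.861 -0.285
v -3.032 -3.204 -0.473
v -2.439 -4.229 -1.973
v -2.164 -3.537 -0.478
v -2.401 -3.829 -2.165
v -2.126 -3.137 -0.67
v -2.571 -3.445 -2.312
v -2.296 -2.753 -0.817
v -2.909 -3.163 -2.38
v -2.634 -2.472 -0.885
v -3.339 -3.05 -2.353
v -3.064 -2.358 -0.858
v -3.761 -3.13 -2.238
v -3.486 -2.439 -0.743
v -4.08 -3.386 -2.061
v -3.805 -2.694 -0.566
v -4.222 -3.759 -1.863
v -3.946 -3.067 -0.368
v -4.154 -4.163 -1.688
v -3.878 -3.471 -0.193
v -3.892 -4.505 -1.578
v -3.617 -3.814 -0.083
v -3.497 -4.708 -1.557
v -3.221 -4.017 -0.062
v -3.058 -4.725 -1.63
v -2.782 -4.034 -0.135
f 2 4 1
f 5 2 1
f 1 4 3
f 3 5 1
f 2 8 4
f 6 2 5
f 6 8 2
f 4 8 3
f 7 5 3
f 3 8 7
f 7 6 5
f 8 6 7
f 9 20 14
f 9 14 10
f 9 10 16
f 9 16 19
f 9 19 20
f 10 14 18
f 14 20 13
f 20 19 11
f 19 16 15
f 16 10 17
f 12 18 13
f 12 13 11
f 12 11 15
f 12 15 17
f 12 17 18
f 13 18 14
f 11 13 20
f 15 11 19
f 17 15 16
f 18 17 10
f 22 21 25
f 22 25 23
f 23 25 26
f 23 26 24
f 25 21 27
f 25 27 26
f 26 27 28
f 26 28 24
f 27 21 29
f 27 29 28
f 28 29 30
f 28 30 24
f 29 21 31
f 29 31 30
f 30 31 32
f 30 32 24
f 31 21 33
f 31 33 32
f 32 33 34
f 32 34 24
f 33 21 35
f 33 35 34
f 34 35 36
f 34 36 24
f 35 21 37
f 35 37 36
f 36 37 38
f 36 38 24
f 37 21 39
f 37 39 38
f 38 39 40
f 38 40 24
f 39 21 41
f 39 41 40
f 40 41 42
f 40 42 24
f 41 21 43
f 41 43 42
f 42 43 44
f 42 44 24
f 43 21 45
f 43 45 44
f 44 45 46
f 44 46 24
f 45 21 47
f 45 47 46
f 46 47 48
f 46 48 24
f 47 21 49
f 47 49 48
f 48 49 50
f 48 50 24
f 49 21 51
f 49 51 50
f 50 51 52
f 50 52 24
f 51 21 53
f 51 53 52
f 52 53 54
f 52 54 24
f 53 21 22
f 53 22 54
f 54 22 23
f 54 23 24
f 56 55 59
f 56 59 57
f 57 59 60
f 57 60 58
f 59 55 61
f 59 61 60
f 60 61 62
f 60 62 58
f 61 55 63
f 61 63 62
f 62 63 64
f 62 64 58
f 63 55 65
f 63 65 64
f 64 65 66
f 64 66 58
f 65 55 67
f 65 67 66
f 66 67 68
f 66 68 58
f 67 55 69
f 67 69 68
f 68 69 70
f 68 70 58
f 69 55 71
f 69 71 70
f 70 71 72
f 70 72 58
f 71 55 73
f 71 73 72
f 72 73 74
f 72 74 58
f 73 55 75
f 73 75 74
f 74 75 76
f 74 76 58
f 75 55 77
f 75 77 76
f 76 77 78
f 76 78 58
f 77 55 79
f 77 79 78
f 78 79 80
f 78 80 58
f 79 55 81
f 79 81 80
f 80 81 82
f 80 82 58
f 81 55 56
f 81 56 82
f 82 56 57
f 82 57 58



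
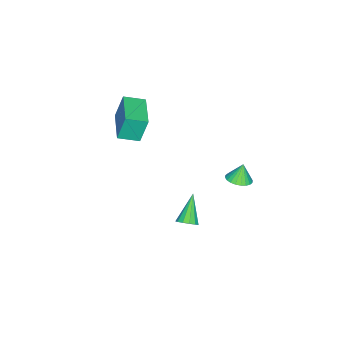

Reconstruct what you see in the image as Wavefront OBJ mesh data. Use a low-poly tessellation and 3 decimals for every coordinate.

v -0.598 -3.366 0.215
v -0.881 -3.008 1.779
v 1.129 -2.263 0.276
v 0.845 -1.905 1.84
v 0.035 -4.375 0.56
v -0.249 -4.017 2.124
v 1.761 -3.272 0.621
v 1.478 -2.914 2.185
v 1.379 3.608 0.059
v 2.042 3.459 0.297
v 1.041 3.672 1.041
v 2.051 3.74 0.282
v 1.958 4 0.233
v 1.776 4.201 0.158
v 1.534 4.311 0.067
v 1.269 4.315 -0.024
v 1.02 4.211 -0.103
v 0.826 4.015 -0.158
v 0.716 3.757 -0.179
v 0.707 3.477 -0.164
v 0.801 3.217 -0.115
v 0.982 3.016 -0.039
v 1.224 2.905 0.051
v 1.49 2.902 0.143
v 1.738 3.006 0.222
v 1.932 3.202 0.276
v 3.115 1.561 -3.19
v 3.505 1.213 -2.876
v 1.845 1.239 -1.97
v 3.541 1.533 -2.755
v 3.441 1.861 -2.772
v 3.238 2.094 -2.921
v 2.996 2.158 -3.157
v 2.791 2.032 -3.402
v 2.689 1.757 -3.581
v 2.722 1.419 -3.635
v 2.88 1.126 -3.549
v 3.112 0.972 -3.348
v 3.345 1.004 -3.097
f 2 4 1
f 5 2 1
f 1 4 3
f 3 5 1
f 2 8 4
f 6 2 5
f 6 8 2
f 4 8 3
f 7 5 3
f 3 8 7
f 7 6 5
f 8 6 7
f 10 9 12
f 10 12 11
f 12 9 13
f 12 13 11
f 13 9 14
f 13 14 11
f 14 9 15
f 14 15 11
f 15 9 16
f 15 16 11
f 16 9 17
f 16 17 11
f 17 9 18
f 17 18 11
f 18 9 19
f 18 19 11
f 19 9 20
f 19 20 11
f 20 9 21
f 20 21 11
f 21 9 22
f 21 22 11
f 22 9 23
f 22 23 11
f 23 9 24
f 23 24 11
f 24 9 25
f 24 25 11
f 25 9 26
f 25 26 11
f 26 9 10
f 26 10 11
f 28 27 30
f 28 30 29
f 30 27 31
f 30 31 29
f 31 27 32
f 31 32 29
f 32 27 33
f 32 33 29
f 33 27 34
f 33 34 29
f 34 27 35
f 34 35 29
f 35 27 36
f 35 36 29
f 36 27 37
f 36 37 29
f 37 27 38
f 37 38 29
f 38 27 39
f 38 39 29
f 39 27 28
f 39 28 29



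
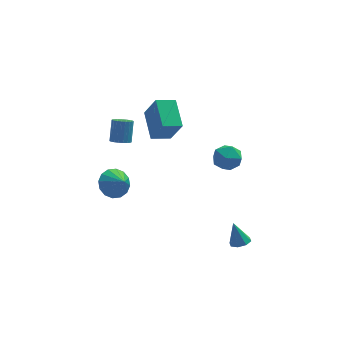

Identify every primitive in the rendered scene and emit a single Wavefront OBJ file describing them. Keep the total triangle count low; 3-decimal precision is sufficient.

v -4.069 -0.301 3.112
v -3.613 -0.002 2.862
v -3.415 0.699 4.057
v -3.871 0.401 4.308
v -3.807 0.145 2.808
v -3.609 0.846 4.003
v -4.046 0.215 2.806
v -3.848 0.916 4.001
v -4.29 0.196 2.858
v -4.092 0.897 4.053
v -4.495 0.091 2.953
v -4.297 0.792 4.148
v -4.627 -0.082 3.076
v -4.428 0.62 4.272
v -4.662 -0.292 3.206
v -4.464 0.409 4.401
v -4.594 -0.504 3.319
v -4.396 0.197 4.514
v -4.436 -0.681 3.396
v -4.238 0.021 4.592
v -4.215 -0.792 3.425
v -4.017 -0.09 4.62
v -3.968 -0.818 3.399
v -3.77 -0.116 4.594
v -3.739 -0.755 3.324
v -3.54 -0.053 4.519
v -3.566 -0.613 3.212
v -3.368 0.089 4.407
v -3.481 -0.417 3.083
v -3.283 0.284 4.278
v -3.498 -0.201 2.959
v -3.299 0.5 4.154
v -4.132 3.744 -3.896
v -3.203 3.911 -4.334
v -3.608 2.916 -3.104
v -3.236 4.272 -3.936
v -3.509 4.491 -3.526
v -3.948 4.51 -3.216
v -4.437 4.324 -3.088
v -4.844 3.982 -3.177
v -5.06 3.577 -3.458
v -5.027 3.217 -3.856
v -4.754 2.998 -4.266
v -4.315 2.979 -4.576
v -3.826 3.165 -4.704
v -3.419 3.506 -4.615
v -2.089 2.778 0.704
v -1.505 2.029 2.326
v -2.259 4.572 1.594
v -1.675 3.823 3.216
v -0.925 3.037 0.404
v -0.341 2.288 2.026
v -1.095 4.831 1.294
v -0.511 4.082 2.916
v 1.627 3.689 -1.978
v 2.322 4.006 -1.318
v 2.398 2.254 -2.102
v 3.093 2.571 -1.442
v 2.149 2.392 -1.134
v 1.672 3.278 -1.057
v 3.048 2.982 -2.363
v 2.571 3.868 -2.286
v 3.2 3.569 -1.556
v 2.644 3.204 -0.796
v 2.076 3.056 -2.624
v 1.52 2.691 -1.864
v 2.158 -3.246 -3.723
v 2.723 -2.977 -3.649
v 1.802 -2.874 -2.357
v 2.392 -2.67 -3.819
v 1.925 -2.7 -3.933
v 1.594 -3.051 -3.923
v 1.593 -3.516 -3.797
v 1.923 -3.823 -3.627
v 2.391 -3.793 -3.513
v 2.722 -3.442 -3.523
f 2 1 5
f 2 5 3
f 3 5 6
f 3 6 4
f 5 1 7
f 5 7 6
f 6 7 8
f 6 8 4
f 7 1 9
f 7 9 8
f 8 9 10
f 8 10 4
f 9 1 11
f 9 11 10
f 10 11 12
f 10 12 4
f 11 1 13
f 11 13 12
f 12 13 14
f 12 14 4
f 13 1 15
f 13 15 14
f 14 15 16
f 14 16 4
f 15 1 17
f 15 17 16
f 16 17 18
f 16 18 4
f 17 1 19
f 17 19 18
f 18 19 20
f 18 20 4
f 19 1 21
f 19 21 20
f 20 21 22
f 20 22 4
f 21 1 23
f 21 23 22
f 22 23 24
f 22 24 4
f 23 1 25
f 23 25 24
f 24 25 26
f 24 26 4
f 25 1 27
f 25 27 26
f 26 27 28
f 26 28 4
f 27 1 29
f 27 29 28
f 28 29 30
f 28 30 4
f 29 1 31
f 29 31 30
f 30 31 32
f 30 32 4
f 31 1 2
f 31 2 32
f 32 2 3
f 32 3 4
f 34 33 36
f 34 36 35
f 36 33 37
f 36 37 35
f 37 33 38
f 37 38 35
f 38 33 39
f 38 39 35
f 39 33 40
f 39 40 35
f 40 33 41
f 40 41 35
f 41 33 42
f 41 42 35
f 42 33 43
f 42 43 35
f 43 33 44
f 43 44 35
f 44 33 45
f 44 45 35
f 45 33 46
f 45 46 35
f 46 33 34
f 46 34 35
f 48 50 47
f 51 48 47
f 47 50 49
f 49 51 47
f 48 54 50
f 52 48 51
f 52 54 48
f 50 54 49
f 53 51 49
f 49 54 53
f 53 52 51
f 54 52 53
f 55 66 60
f 55 60 56
f 55 56 62
f 55 62 65
f 55 65 66
f 56 60 64
f 60 66 59
f 66 65 57
f 65 62 61
f 62 56 63
f 58 64 59
f 58 59 57
f 58 57 61
f 58 61 63
f 58 63 64
f 59 64 60
f 57 59 66
f 61 57 65
f 63 61 62
f 64 63 56
f 68 67 70
f 68 70 69
f 70 67 71
f 70 71 69
f 71 67 72
f 71 72 69
f 72 67 73
f 72 73 69
f 73 67 74
f 73 74 69
f 74 67 75
f 74 75 69
f 75 67 76
f 75 76 69
f 76 67 68
f 76 68 69



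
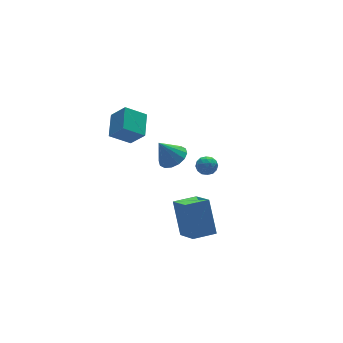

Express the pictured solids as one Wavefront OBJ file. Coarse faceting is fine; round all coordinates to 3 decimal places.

v -0.924 -3.242 -3.647
v -1.003 -4.711 -2.698
v -0.73 -2.093 -1.852
v -0.809 -3.562 -0.903
v 0.409 -3.358 -3.717
v 0.33 -4.827 -2.768
v 0.603 -2.209 -1.922
v 0.524 -3.678 -0.973
v 2.167 3.159 -3.454
v 2.911 3.575 -3.135
v 1.433 3.441 -2.106
v 2.661 3.916 -3.342
v 2.278 4.054 -3.58
v 1.866 3.952 -3.783
v 1.534 3.638 -3.899
v 1.372 3.196 -3.895
v 1.423 2.744 -3.773
v 1.673 2.403 -3.565
v 2.056 2.265 -3.328
v 2.468 2.367 -3.124
v 2.8 2.68 -3.009
v 2.962 3.123 -3.013
v -2.158 2.357 0.819
v -1.384 3.591 1.349
v -1.043 2.003 0.014
v -0.269 3.237 0.544
v -1.671 1.623 1.816
v -0.897 2.857 2.346
v -0.556 1.269 1.011
v 0.218 2.503 1.541
v 2.017 -0.751 -0.31
v 2.295 -0.946 -0.842
v 1.305 -1.474 -0.418
v 1.583 -1.669 -0.95
v 1.868 -1.757 -0.394
v 2.308 -1.31 -0.328
v 1.292 -1.11 -0.932
v 1.732 -0.663 -0.866
v 1.847 -1.167 -1.227
v 2.203 -1.568 -0.894
v 1.397 -0.852 -0.366
v 1.753 -1.253 -0.033
v 2.219 -0.785 -0.567
v 1.381 -1.635 -0.693
v 1.549 -1.687 -0.367
v 1.712 -1.802 -0.679
v 2.226 -0.999 -0.264
v 2.39 -1.114 -0.577
v 2.139 -1.591 -0.314
v 1.21 -1.306 -0.683
v 1.374 -1.421 -0.996
v 1.888 -0.618 -0.581
v 2.051 -0.733 -0.893
v 1.461 -0.829 -0.946
v 2.118 -1.03 -1.105
v 1.7 -1.455 -1.169
v 1.529 -1.126 -1.158
v 1.787 -0.863 -1.119
v 2.328 -1.265 -0.91
v 1.909 -1.69 -0.973
v 2.077 -1.742 -0.646
v 2.336 -1.479 -0.607
v 2.064 -1.395 -1.136
v 1.691 -0.73 -0.287
v 1.272 -1.155 -0.35
v 1.264 -0.941 -0.653
v 1.523 -0.678 -0.614
v 1.9 -0.965 -0.091
v 1.482 -1.39 -0.155
v 1.813 -1.557 -0.141
v 2.071 -1.294 -0.102
v 1.536 -1.025 -0.124
f 2 4 1
f 5 2 1
f 1 4 3
f 3 5 1
f 2 8 4
f 6 2 5
f 6 8 2
f 4 8 3
f 7 5 3
f 3 8 7
f 7 6 5
f 8 6 7
f 10 9 12
f 10 12 11
f 12 9 13
f 12 13 11
f 13 9 14
f 13 14 11
f 14 9 15
f 14 15 11
f 15 9 16
f 15 16 11
f 16 9 17
f 16 17 11
f 17 9 18
f 17 18 11
f 18 9 19
f 18 19 11
f 19 9 20
f 19 20 11
f 20 9 21
f 20 21 11
f 21 9 22
f 21 22 11
f 22 9 10
f 22 10 11
f 24 26 23
f 27 24 23
f 23 26 25
f 25 27 23
f 24 30 26
f 28 24 27
f 28 30 24
f 26 30 25
f 29 27 25
f 25 30 29
f 29 28 27
f 30 28 29
f 31 68 47
f 68 42 71
f 47 71 36
f 68 71 47
f 31 47 43
f 47 36 48
f 43 48 32
f 47 48 43
f 31 43 52
f 43 32 53
f 52 53 38
f 43 53 52
f 31 52 64
f 52 38 67
f 64 67 41
f 52 67 64
f 31 64 68
f 64 41 72
f 68 72 42
f 64 72 68
f 32 48 59
f 48 36 62
f 59 62 40
f 48 62 59
f 36 71 49
f 71 42 70
f 49 70 35
f 71 70 49
f 42 72 69
f 72 41 65
f 69 65 33
f 72 65 69
f 41 67 66
f 67 38 54
f 66 54 37
f 67 54 66
f 38 53 58
f 53 32 55
f 58 55 39
f 53 55 58
f 34 60 46
f 60 40 61
f 46 61 35
f 60 61 46
f 34 46 44
f 46 35 45
f 44 45 33
f 46 45 44
f 34 44 51
f 44 33 50
f 51 50 37
f 44 50 51
f 34 51 56
f 51 37 57
f 56 57 39
f 51 57 56
f 34 56 60
f 56 39 63
f 60 63 40
f 56 63 60
f 35 61 49
f 61 40 62
f 49 62 36
f 61 62 49
f 33 45 69
f 45 35 70
f 69 70 42
f 45 70 69
f 37 50 66
f 50 33 65
f 66 65 41
f 50 65 66
f 39 57 58
f 57 37 54
f 58 54 38
f 57 54 58
f 40 63 59
f 63 39 55
f 59 55 32
f 63 55 59



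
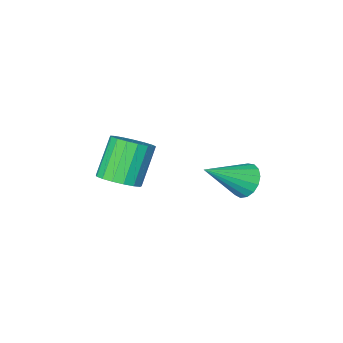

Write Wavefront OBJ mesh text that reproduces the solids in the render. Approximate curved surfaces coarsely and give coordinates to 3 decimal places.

v 2.676 0.907 0.88
v 3.353 0.659 1.202
v 2.522 0.184 2.582
v 1.844 0.433 2.26
v 3.328 1.02 1.311
v 2.497 0.545 2.692
v 3.154 1.355 1.321
v 2.322 0.88 2.702
v 2.87 1.588 1.231
v 2.039 1.113 2.611
v 2.541 1.665 1.059
v 1.71 1.19 2.44
v 2.244 1.568 0.847
v 1.413 1.093 2.228
v 2.045 1.32 0.642
v 1.214 0.845 2.023
v 1.991 0.978 0.492
v 1.16 0.503 1.872
v 2.094 0.619 0.43
v 1.262 0.144 1.811
v 2.33 0.326 0.471
v 1.498 -0.149 1.852
v 2.645 0.167 0.606
v 1.813 -0.308 1.987
v 2.967 0.177 0.804
v 2.136 -0.298 2.185
v 3.222 0.355 1.019
v 2.391 -0.12 2.399
v -1.836 1.671 -0.359
v -1.53 1.284 -0.911
v -0.284 1.449 0.659
v -1.437 1.619 -0.98
v -1.435 1.965 -0.907
v -1.526 2.244 -0.708
v -1.687 2.392 -0.43
v -1.883 2.374 -0.135
v -2.068 2.195 0.108
v -2.2 1.896 0.244
v -2.249 1.545 0.242
v -2.203 1.223 0.103
v -2.073 1.004 -0.143
v -1.889 0.937 -0.438
v -1.693 1.038 -0.715
f 2 1 5
f 2 5 3
f 3 5 6
f 3 6 4
f 5 1 7
f 5 7 6
f 6 7 8
f 6 8 4
f 7 1 9
f 7 9 8
f 8 9 10
f 8 10 4
f 9 1 11
f 9 11 10
f 10 11 12
f 10 12 4
f 11 1 13
f 11 13 12
f 12 13 14
f 12 14 4
f 13 1 15
f 13 15 14
f 14 15 16
f 14 16 4
f 15 1 17
f 15 17 16
f 16 17 18
f 16 18 4
f 17 1 19
f 17 19 18
f 18 19 20
f 18 20 4
f 19 1 21
f 19 21 20
f 20 21 22
f 20 22 4
f 21 1 23
f 21 23 22
f 22 23 24
f 22 24 4
f 23 1 25
f 23 25 24
f 24 25 26
f 24 26 4
f 25 1 27
f 25 27 26
f 26 27 28
f 26 28 4
f 27 1 2
f 27 2 28
f 28 2 3
f 28 3 4
f 30 29 32
f 30 32 31
f 32 29 33
f 32 33 31
f 33 29 34
f 33 34 31
f 34 29 35
f 34 35 31
f 35 29 36
f 35 36 31
f 36 29 37
f 36 37 31
f 37 29 38
f 37 38 31
f 38 29 39
f 38 39 31
f 39 29 40
f 39 40 31
f 40 29 41
f 40 41 31
f 41 29 42
f 41 42 31
f 42 29 43
f 42 43 31
f 43 29 30
f 43 30 31



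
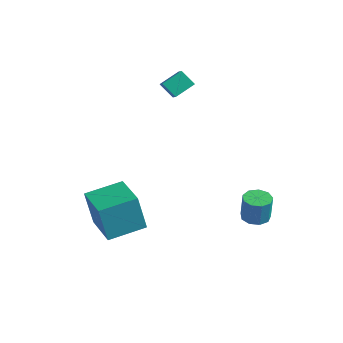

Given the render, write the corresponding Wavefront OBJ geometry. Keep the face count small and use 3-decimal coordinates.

v 2.025 3.292 -3.102
v 2.755 3.393 -3.166
v 2.886 3.368 -1.722
v 2.155 3.268 -1.658
v 2.52 3.841 -3.137
v 2.651 3.816 -1.694
v 2.054 4.032 -3.092
v 2.184 4.007 -1.648
v 1.574 3.877 -3.051
v 1.704 3.852 -1.607
v 1.305 3.448 -3.034
v 1.435 3.424 -1.59
v 1.372 2.947 -3.049
v 1.503 2.922 -1.605
v 1.745 2.607 -3.088
v 1.876 2.583 -1.644
v 2.249 2.588 -3.134
v 2.38 2.563 -1.69
v 2.648 2.898 -3.165
v 2.778 2.874 -1.721
v -3.675 -2.056 -3.621
v -4.029 -2.287 -1.574
v -2.888 -0.238 -3.279
v -3.242 -0.47 -1.232
v -1.758 -2.93 -3.388
v -2.112 -3.162 -1.341
v -0.971 -1.113 -3.046
v -1.325 -1.344 -0.999
v -4.029 3.098 3.709
v -3.743 4.144 4.267
v -4.714 3.604 3.112
v -4.428 4.65 3.67
v -3.292 3.27 3.01
v -3.006 4.316 3.568
v -3.977 3.776 2.413
v -3.691 4.822 2.971
f 2 1 5
f 2 5 3
f 3 5 6
f 3 6 4
f 5 1 7
f 5 7 6
f 6 7 8
f 6 8 4
f 7 1 9
f 7 9 8
f 8 9 10
f 8 10 4
f 9 1 11
f 9 11 10
f 10 11 12
f 10 12 4
f 11 1 13
f 11 13 12
f 12 13 14
f 12 14 4
f 13 1 15
f 13 15 14
f 14 15 16
f 14 16 4
f 15 1 17
f 15 17 16
f 16 17 18
f 16 18 4
f 17 1 19
f 17 19 18
f 18 19 20
f 18 20 4
f 19 1 2
f 19 2 20
f 20 2 3
f 20 3 4
f 22 24 21
f 25 22 21
f 21 24 23
f 23 25 21
f 22 28 24
f 26 22 25
f 26 28 22
f 24 28 23
f 27 25 23
f 23 28 27
f 27 26 25
f 28 26 27
f 30 32 29
f 33 30 29
f 29 32 31
f 31 33 29
f 30 36 32
f 34 30 33
f 34 36 30
f 32 36 31
f 35 33 31
f 31 36 35
f 35 34 33
f 36 34 35



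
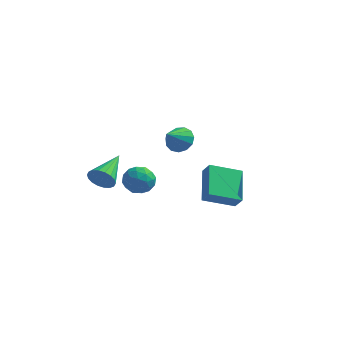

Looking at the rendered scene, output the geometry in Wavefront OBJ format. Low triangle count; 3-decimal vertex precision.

v 2.187 -1.478 1.703
v 1.671 0.182 2.731
v 3.621 -0.648 1.081
v 3.105 1.013 2.109
v 2.635 -1.753 2.371
v 2.119 -0.092 3.399
v 4.069 -0.922 1.749
v 3.553 0.738 2.777
v -0.957 4.428 2.174
v -0.404 3.927 1.789
v -1.303 3.332 3.106
v -0.167 4.146 2.135
v -0.181 4.455 2.494
v -0.441 4.756 2.751
v -0.866 4.952 2.825
v -1.319 4.982 2.692
v -1.657 4.837 2.395
v -1.774 4.561 2.028
v -1.631 4.244 1.707
v -1.274 3.985 1.535
v -0.816 3.867 1.565
v -0.831 -0.688 1.838
v -0.333 -0.968 2.512
v -1.867 -1.592 2.228
v -1.369 -1.872 2.902
v -1.703 -1.054 2.91
v -1.062 -0.496 2.669
v -1.138 -2.064 2.071
v -0.497 -1.506 1.83
v -0.522 -1.819 2.656
v -0.872 -1.195 3.174
v -1.328 -1.365 1.566
v -1.678 -0.741 2.084
v -0.491 -0.749 2.141
v -1.709 -1.811 2.599
v -1.905 -1.331 2.604
v -1.612 -1.496 3
v -0.92 -0.471 2.233
v -0.627 -0.636 2.629
v -1.432 -0.687 2.863
v -1.573 -1.924 2.111
v -1.28 -2.089 2.507
v -0.588 -1.064 1.74
v -0.295 -1.229 2.136
v -0.768 -1.873 1.877
v -0.31 -1.414 2.621
v -0.919 -1.945 2.85
v -0.783 -2.058 2.362
v -0.406 -1.729 2.221
v -0.515 -1.047 2.926
v -1.124 -1.578 3.155
v -1.32 -1.097 3.16
v -0.944 -0.769 3.018
v -0.626 -1.547 3.01
v -1.076 -0.982 1.585
v -1.685 -1.513 1.814
v -1.256 -1.791 1.722
v -0.88 -1.463 1.58
v -1.281 -0.615 1.89
v -1.89 -1.146 2.119
v -1.794 -0.831 2.519
v -1.417 -0.502 2.378
v -1.574 -1.013 1.73
v -3.551 -0.084 1.266
v -3.178 0.095 0.593
v -3.349 1.924 1.914
v -3.516 0.155 0.514
v -3.86 0.167 0.584
v -4.143 0.129 0.789
v -4.309 0.049 1.089
v -4.325 -0.057 1.424
v -4.187 -0.169 1.727
v -3.923 -0.264 1.94
v -3.586 -0.323 2.019
v -3.242 -0.335 1.949
v -2.959 -0.298 1.744
v -2.793 -0.218 1.444
v -2.777 -0.111 1.109
v -2.915 0 0.806
f 2 4 1
f 5 2 1
f 1 4 3
f 3 5 1
f 2 8 4
f 6 2 5
f 6 8 2
f 4 8 3
f 7 5 3
f 3 8 7
f 7 6 5
f 8 6 7
f 10 9 12
f 10 12 11
f 12 9 13
f 12 13 11
f 13 9 14
f 13 14 11
f 14 9 15
f 14 15 11
f 15 9 16
f 15 16 11
f 16 9 17
f 16 17 11
f 17 9 18
f 17 18 11
f 18 9 19
f 18 19 11
f 19 9 20
f 19 20 11
f 20 9 21
f 20 21 11
f 21 9 10
f 21 10 11
f 22 59 38
f 59 33 62
f 38 62 27
f 59 62 38
f 22 38 34
f 38 27 39
f 34 39 23
f 38 39 34
f 22 34 43
f 34 23 44
f 43 44 29
f 34 44 43
f 22 43 55
f 43 29 58
f 55 58 32
f 43 58 55
f 22 55 59
f 55 32 63
f 59 63 33
f 55 63 59
f 23 39 50
f 39 27 53
f 50 53 31
f 39 53 50
f 27 62 40
f 62 33 61
f 40 61 26
f 62 61 40
f 33 63 60
f 63 32 56
f 60 56 24
f 63 56 60
f 32 58 57
f 58 29 45
f 57 45 28
f 58 45 57
f 29 44 49
f 44 23 46
f 49 46 30
f 44 46 49
f 25 51 37
f 51 31 52
f 37 52 26
f 51 52 37
f 25 37 35
f 37 26 36
f 35 36 24
f 37 36 35
f 25 35 42
f 35 24 41
f 42 41 28
f 35 41 42
f 25 42 47
f 42 28 48
f 47 48 30
f 42 48 47
f 25 47 51
f 47 30 54
f 51 54 31
f 47 54 51
f 26 52 40
f 52 31 53
f 40 53 27
f 52 53 40
f 24 36 60
f 36 26 61
f 60 61 33
f 36 61 60
f 28 41 57
f 41 24 56
f 57 56 32
f 41 56 57
f 30 48 49
f 48 28 45
f 49 45 29
f 48 45 49
f 31 54 50
f 54 30 46
f 50 46 23
f 54 46 50
f 65 64 67
f 65 67 66
f 67 64 68
f 67 68 66
f 68 64 69
f 68 69 66
f 69 64 70
f 69 70 66
f 70 64 71
f 70 71 66
f 71 64 72
f 71 72 66
f 72 64 73
f 72 73 66
f 73 64 74
f 73 74 66
f 74 64 75
f 74 75 66
f 75 64 76
f 75 76 66
f 76 64 77
f 76 77 66
f 77 64 78
f 77 78 66
f 78 64 79
f 78 79 66
f 79 64 65
f 79 65 66



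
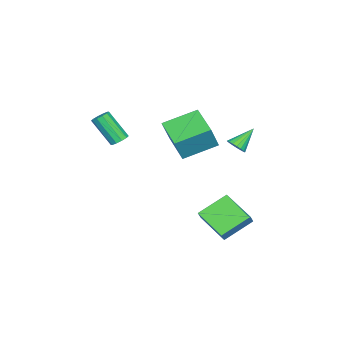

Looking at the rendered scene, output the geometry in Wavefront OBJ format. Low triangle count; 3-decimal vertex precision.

v -2.539 0.768 3.233
v -1.802 0.599 4.789
v -1.122 2.092 2.706
v -0.385 1.923 4.262
v -1.315 -0.843 2.478
v -0.578 -1.012 4.034
v 0.102 0.481 1.951
v 0.839 0.312 3.507
v 0.669 3.133 -3.522
v -0.276 1.402 -2.744
v -0.668 4.291 -2.568
v -1.612 2.56 -1.79
v 1.172 3.16 -2.85
v 0.228 1.429 -2.072
v -0.164 4.318 -1.896
v -1.109 2.587 -1.118
v -1.737 2.85 2.427
v -1.255 3.07 2.769
v -2.743 3.49 3.433
v -1.304 3.278 2.588
v -1.438 3.402 2.375
v -1.631 3.416 2.172
v -1.845 3.318 2.02
v -2.038 3.127 1.949
v -2.171 2.881 1.972
v -2.218 2.629 2.086
v -2.17 2.421 2.267
v -2.036 2.298 2.48
v -1.842 2.283 2.683
v -1.628 2.381 2.835
v -1.435 2.572 2.906
v -1.302 2.818 2.883
v 0.166 -3.161 2.617
v 0.724 -3.1 2.718
v 0.571 -4.319 4.284
v 0.014 -4.379 4.183
v 0.553 -2.849 2.897
v 0.4 -4.068 4.463
v 0.234 -2.717 2.969
v 0.082 -3.936 4.535
v -0.11 -2.755 2.906
v -0.263 -3.973 4.472
v -0.349 -2.947 2.733
v -0.502 -4.166 4.299
v -0.391 -3.221 2.516
v -0.544 -4.44 4.082
v -0.22 -3.472 2.337
v -0.373 -4.691 3.903
v 0.098 -3.604 2.265
v -0.054 -4.823 3.831
v 0.443 -3.567 2.328
v 0.29 -4.785 3.894
v 0.682 -3.374 2.501
v 0.529 -4.593 4.067
f 2 4 1
f 5 2 1
f 1 4 3
f 3 5 1
f 2 8 4
f 6 2 5
f 6 8 2
f 4 8 3
f 7 5 3
f 3 8 7
f 7 6 5
f 8 6 7
f 10 12 9
f 13 10 9
f 9 12 11
f 11 13 9
f 10 16 12
f 14 10 13
f 14 16 10
f 12 16 11
f 15 13 11
f 11 16 15
f 15 14 13
f 16 14 15
f 18 17 20
f 18 20 19
f 20 17 21
f 20 21 19
f 21 17 22
f 21 22 19
f 22 17 23
f 22 23 19
f 23 17 24
f 23 24 19
f 24 17 25
f 24 25 19
f 25 17 26
f 25 26 19
f 26 17 27
f 26 27 19
f 27 17 28
f 27 28 19
f 28 17 29
f 28 29 19
f 29 17 30
f 29 30 19
f 30 17 31
f 30 31 19
f 31 17 32
f 31 32 19
f 32 17 18
f 32 18 19
f 34 33 37
f 34 37 35
f 35 37 38
f 35 38 36
f 37 33 39
f 37 39 38
f 38 39 40
f 38 40 36
f 39 33 41
f 39 41 40
f 40 41 42
f 40 42 36
f 41 33 43
f 41 43 42
f 42 43 44
f 42 44 36
f 43 33 45
f 43 45 44
f 44 45 46
f 44 46 36
f 45 33 47
f 45 47 46
f 46 47 48
f 46 48 36
f 47 33 49
f 47 49 48
f 48 49 50
f 48 50 36
f 49 33 51
f 49 51 50
f 50 51 52
f 50 52 36
f 51 33 53
f 51 53 52
f 52 53 54
f 52 54 36
f 53 33 34
f 53 34 54
f 54 34 35
f 54 35 36



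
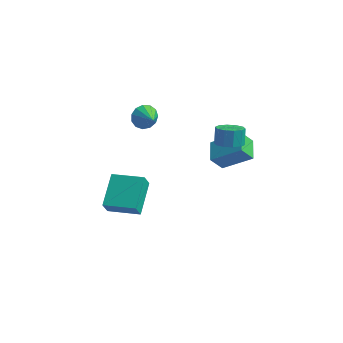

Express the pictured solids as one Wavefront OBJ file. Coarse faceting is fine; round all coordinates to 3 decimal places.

v 0.447 2.426 -2.777
v 2.114 2.681 -1.61
v 0.087 3.694 -2.539
v 1.753 3.949 -1.372
v 1.047 2.771 -3.708
v 2.713 3.026 -2.541
v 0.686 4.039 -3.47
v 2.353 4.294 -2.303
v -3.5 3.025 -0.59
v -3.12 2.826 -1.266
v -2.74 2.235 0.07
v -2.899 3.18 -1.096
v -2.869 3.485 -0.765
v -3.039 3.644 -0.379
v -3.355 3.607 -0.06
v -3.717 3.385 0.09
v -4.011 3.049 0.025
v -4.141 2.705 -0.236
v -4.069 2.463 -0.609
v -3.815 2.4 -0.976
v -3.462 2.535 -1.221
v 1.788 1.358 0.191
v 2.37 1.868 -0.048
v 2.253 2.413 0.83
v 1.672 1.902 1.069
v 1.932 2.043 -0.216
v 1.815 2.588 0.663
v 1.439 1.957 -0.227
v 1.322 2.502 0.651
v 1.08 1.641 -0.079
v 0.963 2.186 0.799
v 0.991 1.218 0.172
v 0.874 1.763 1.05
v 1.207 0.847 0.43
v 1.09 1.392 1.308
v 1.645 0.672 0.597
v 1.528 1.217 1.476
v 2.138 0.758 0.609
v 2.021 1.303 1.487
v 2.497 1.074 0.461
v 2.38 1.619 1.339
v 2.586 1.497 0.21
v 2.469 2.042 1.088
v -3.185 -4.28 -1.577
v -3.317 -4.644 -0.709
v -3.312 -2.405 -0.81
v -3.444 -2.769 0.058
v -1.376 -4.271 -1.298
v -1.508 -4.635 -0.43
v -1.503 -2.396 -0.531
v -1.635 -2.76 0.337
f 2 4 1
f 5 2 1
f 1 4 3
f 3 5 1
f 2 8 4
f 6 2 5
f 6 8 2
f 4 8 3
f 7 5 3
f 3 8 7
f 7 6 5
f 8 6 7
f 10 9 12
f 10 12 11
f 12 9 13
f 12 13 11
f 13 9 14
f 13 14 11
f 14 9 15
f 14 15 11
f 15 9 16
f 15 16 11
f 16 9 17
f 16 17 11
f 17 9 18
f 17 18 11
f 18 9 19
f 18 19 11
f 19 9 20
f 19 20 11
f 20 9 21
f 20 21 11
f 21 9 10
f 21 10 11
f 23 22 26
f 23 26 24
f 24 26 27
f 24 27 25
f 26 22 28
f 26 28 27
f 27 28 29
f 27 29 25
f 28 22 30
f 28 30 29
f 29 30 31
f 29 31 25
f 30 22 32
f 30 32 31
f 31 32 33
f 31 33 25
f 32 22 34
f 32 34 33
f 33 34 35
f 33 35 25
f 34 22 36
f 34 36 35
f 35 36 37
f 35 37 25
f 36 22 38
f 36 38 37
f 37 38 39
f 37 39 25
f 38 22 40
f 38 40 39
f 39 40 41
f 39 41 25
f 40 22 42
f 40 42 41
f 41 42 43
f 41 43 25
f 42 22 23
f 42 23 43
f 43 23 24
f 43 24 25
f 45 47 44
f 48 45 44
f 44 47 46
f 46 48 44
f 45 51 47
f 49 45 48
f 49 51 45
f 47 51 46
f 50 48 46
f 46 51 50
f 50 49 48
f 51 49 50



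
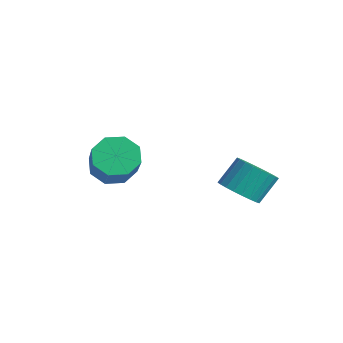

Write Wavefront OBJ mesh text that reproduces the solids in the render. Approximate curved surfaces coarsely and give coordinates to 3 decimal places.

v -0.9 -1.504 -3.92
v -0.203 -1.387 -4.613
v 1.318 -2.038 -3.193
v 0.62 -2.156 -2.5
v -0.315 -0.758 -4.205
v 1.205 -1.41 -2.784
v -0.77 -0.567 -3.63
v 0.751 -1.218 -2.21
v -1.301 -0.925 -3.225
v 0.219 -1.576 -1.805
v -1.598 -1.622 -3.227
v -0.077 -2.273 -1.807
v -1.485 -2.25 -3.636
v 0.035 -2.902 -2.215
v -1.031 -2.442 -4.21
v 0.49 -3.093 -2.79
v -0.499 -2.084 -4.615
v 1.021 -2.735 -3.195
v 3.844 1.271 -3.885
v 4.748 1.464 -3.988
v 4.68 2.343 -2.938
v 3.776 2.149 -2.835
v 4.597 1.713 -4.205
v 4.529 2.591 -3.156
v 4.332 1.894 -4.374
v 4.263 2.772 -3.325
v 3.992 1.98 -4.468
v 3.924 2.858 -3.419
v 3.63 1.958 -4.474
v 3.561 2.836 -3.424
v 3.3 1.832 -4.389
v 3.232 2.71 -3.34
v 3.054 1.62 -4.228
v 2.985 2.498 -3.179
v 2.927 1.355 -4.015
v 2.859 2.233 -2.966
v 2.94 1.077 -3.782
v 2.872 1.956 -2.732
v 3.091 0.829 -3.564
v 3.023 1.707 -2.515
v 3.357 0.648 -3.395
v 3.288 1.526 -2.346
v 3.696 0.562 -3.301
v 3.628 1.44 -2.252
v 4.059 0.584 -3.296
v 3.99 1.462 -2.246
v 4.388 0.71 -3.38
v 4.32 1.588 -2.331
v 4.635 0.922 -3.541
v 4.566 1.8 -2.492
v 4.761 1.187 -3.754
v 4.693 2.065 -2.705
f 2 1 5
f 2 5 3
f 3 5 6
f 3 6 4
f 5 1 7
f 5 7 6
f 6 7 8
f 6 8 4
f 7 1 9
f 7 9 8
f 8 9 10
f 8 10 4
f 9 1 11
f 9 11 10
f 10 11 12
f 10 12 4
f 11 1 13
f 11 13 12
f 12 13 14
f 12 14 4
f 13 1 15
f 13 15 14
f 14 15 16
f 14 16 4
f 15 1 17
f 15 17 16
f 16 17 18
f 16 18 4
f 17 1 2
f 17 2 18
f 18 2 3
f 18 3 4
f 20 19 23
f 20 23 21
f 21 23 24
f 21 24 22
f 23 19 25
f 23 25 24
f 24 25 26
f 24 26 22
f 25 19 27
f 25 27 26
f 26 27 28
f 26 28 22
f 27 19 29
f 27 29 28
f 28 29 30
f 28 30 22
f 29 19 31
f 29 31 30
f 30 31 32
f 30 32 22
f 31 19 33
f 31 33 32
f 32 33 34
f 32 34 22
f 33 19 35
f 33 35 34
f 34 35 36
f 34 36 22
f 35 19 37
f 35 37 36
f 36 37 38
f 36 38 22
f 37 19 39
f 37 39 38
f 38 39 40
f 38 40 22
f 39 19 41
f 39 41 40
f 40 41 42
f 40 42 22
f 41 19 43
f 41 43 42
f 42 43 44
f 42 44 22
f 43 19 45
f 43 45 44
f 44 45 46
f 44 46 22
f 45 19 47
f 45 47 46
f 46 47 48
f 46 48 22
f 47 19 49
f 47 49 48
f 48 49 50
f 48 50 22
f 49 19 51
f 49 51 50
f 50 51 52
f 50 52 22
f 51 19 20
f 51 20 52
f 52 20 21
f 52 21 22

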